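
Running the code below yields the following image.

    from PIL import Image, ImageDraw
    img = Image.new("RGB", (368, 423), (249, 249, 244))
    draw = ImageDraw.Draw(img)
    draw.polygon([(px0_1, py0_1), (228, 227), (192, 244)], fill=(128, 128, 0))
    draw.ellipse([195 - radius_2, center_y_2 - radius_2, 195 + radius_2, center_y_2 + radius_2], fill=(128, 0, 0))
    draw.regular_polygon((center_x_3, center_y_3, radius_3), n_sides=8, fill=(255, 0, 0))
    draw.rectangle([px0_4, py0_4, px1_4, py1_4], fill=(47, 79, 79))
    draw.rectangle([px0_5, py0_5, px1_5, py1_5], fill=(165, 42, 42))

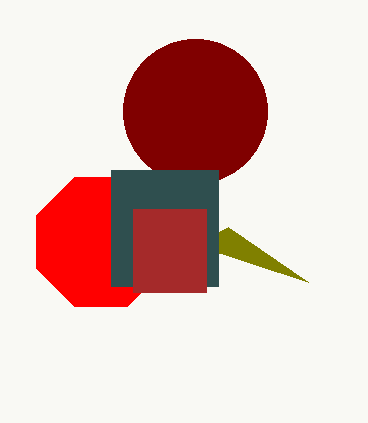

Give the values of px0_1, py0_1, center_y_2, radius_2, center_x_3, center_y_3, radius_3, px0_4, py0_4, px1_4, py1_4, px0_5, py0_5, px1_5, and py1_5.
px0_1 = 308; py0_1 = 282; center_y_2 = 111; radius_2 = 72; center_x_3 = 101; center_y_3 = 242; radius_3 = 70; px0_4 = 111; py0_4 = 170; px1_4 = 218; py1_4 = 286; px0_5 = 133; py0_5 = 209; px1_5 = 206; py1_5 = 292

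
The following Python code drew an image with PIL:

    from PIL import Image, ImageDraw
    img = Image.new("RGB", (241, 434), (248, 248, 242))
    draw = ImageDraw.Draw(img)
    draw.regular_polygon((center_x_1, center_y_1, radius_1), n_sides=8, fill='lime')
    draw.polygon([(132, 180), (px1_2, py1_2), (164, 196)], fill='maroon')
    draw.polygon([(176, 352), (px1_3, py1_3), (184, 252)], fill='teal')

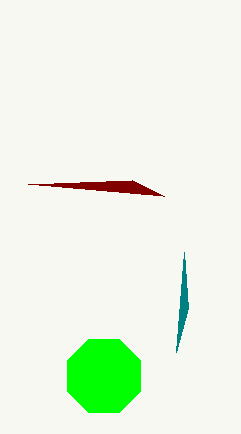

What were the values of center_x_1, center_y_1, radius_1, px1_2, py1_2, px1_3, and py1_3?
center_x_1 = 104, center_y_1 = 376, radius_1 = 40, px1_2 = 28, py1_2 = 184, px1_3 = 188, py1_3 = 308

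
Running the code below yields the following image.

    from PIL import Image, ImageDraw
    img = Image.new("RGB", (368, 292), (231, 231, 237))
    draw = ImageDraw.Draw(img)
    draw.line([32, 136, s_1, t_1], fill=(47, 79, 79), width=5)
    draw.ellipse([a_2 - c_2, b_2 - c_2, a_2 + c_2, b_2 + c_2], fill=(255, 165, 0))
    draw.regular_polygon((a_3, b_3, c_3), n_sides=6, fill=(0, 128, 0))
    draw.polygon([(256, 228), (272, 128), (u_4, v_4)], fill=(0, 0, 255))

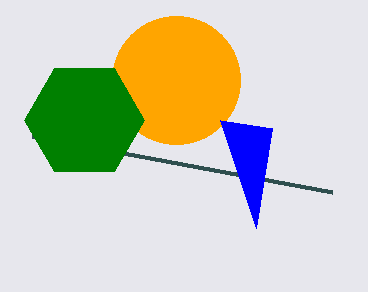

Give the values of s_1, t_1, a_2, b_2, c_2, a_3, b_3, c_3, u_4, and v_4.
s_1 = 332, t_1 = 192, a_2 = 176, b_2 = 80, c_2 = 64, a_3 = 84, b_3 = 120, c_3 = 60, u_4 = 220, v_4 = 120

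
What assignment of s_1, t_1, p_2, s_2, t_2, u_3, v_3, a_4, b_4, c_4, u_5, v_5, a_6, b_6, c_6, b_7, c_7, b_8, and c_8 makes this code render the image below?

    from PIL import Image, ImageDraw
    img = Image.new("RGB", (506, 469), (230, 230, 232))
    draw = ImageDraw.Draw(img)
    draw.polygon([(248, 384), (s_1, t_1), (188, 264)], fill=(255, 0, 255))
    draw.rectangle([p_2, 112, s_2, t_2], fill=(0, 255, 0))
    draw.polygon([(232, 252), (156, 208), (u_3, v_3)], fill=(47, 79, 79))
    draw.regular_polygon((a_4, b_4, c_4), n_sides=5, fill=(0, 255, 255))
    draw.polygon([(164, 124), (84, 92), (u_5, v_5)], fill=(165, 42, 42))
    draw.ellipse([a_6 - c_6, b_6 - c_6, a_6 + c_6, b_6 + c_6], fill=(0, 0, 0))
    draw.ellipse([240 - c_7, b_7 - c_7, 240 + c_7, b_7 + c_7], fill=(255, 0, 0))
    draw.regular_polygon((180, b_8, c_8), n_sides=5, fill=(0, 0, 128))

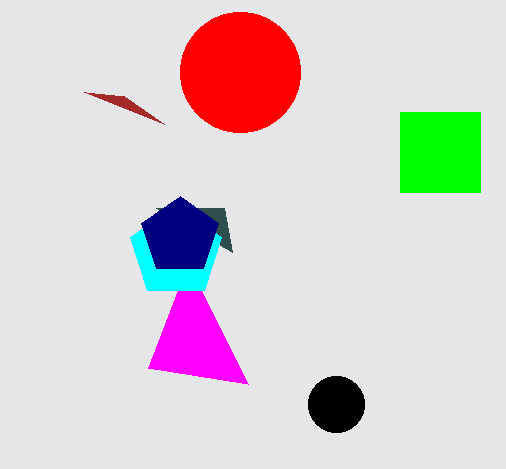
s_1 = 148
t_1 = 368
p_2 = 400
s_2 = 480
t_2 = 192
u_3 = 224
v_3 = 208
a_4 = 176
b_4 = 252
c_4 = 48
u_5 = 124
v_5 = 96
a_6 = 336
b_6 = 404
c_6 = 28
b_7 = 72
c_7 = 60
b_8 = 236
c_8 = 40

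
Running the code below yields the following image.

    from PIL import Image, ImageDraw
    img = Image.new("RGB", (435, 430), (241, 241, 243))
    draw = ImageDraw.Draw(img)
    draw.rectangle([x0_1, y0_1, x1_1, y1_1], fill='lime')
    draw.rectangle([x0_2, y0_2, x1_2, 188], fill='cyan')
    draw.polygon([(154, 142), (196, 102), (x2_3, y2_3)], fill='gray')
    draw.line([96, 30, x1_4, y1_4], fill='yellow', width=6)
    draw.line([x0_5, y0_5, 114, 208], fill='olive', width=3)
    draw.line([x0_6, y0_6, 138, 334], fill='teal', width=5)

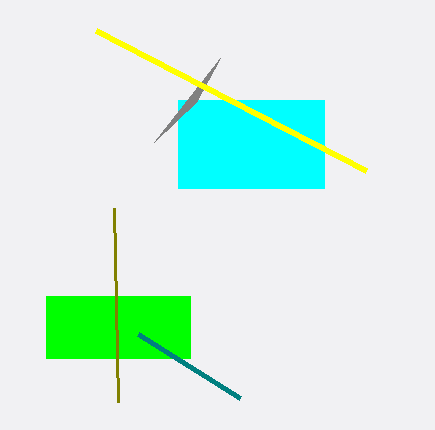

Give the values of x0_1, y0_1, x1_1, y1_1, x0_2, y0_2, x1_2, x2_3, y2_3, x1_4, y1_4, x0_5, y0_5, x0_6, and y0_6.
x0_1 = 46; y0_1 = 296; x1_1 = 190; y1_1 = 358; x0_2 = 178; y0_2 = 100; x1_2 = 324; x2_3 = 220; y2_3 = 58; x1_4 = 366; y1_4 = 170; x0_5 = 118; y0_5 = 402; x0_6 = 240; y0_6 = 398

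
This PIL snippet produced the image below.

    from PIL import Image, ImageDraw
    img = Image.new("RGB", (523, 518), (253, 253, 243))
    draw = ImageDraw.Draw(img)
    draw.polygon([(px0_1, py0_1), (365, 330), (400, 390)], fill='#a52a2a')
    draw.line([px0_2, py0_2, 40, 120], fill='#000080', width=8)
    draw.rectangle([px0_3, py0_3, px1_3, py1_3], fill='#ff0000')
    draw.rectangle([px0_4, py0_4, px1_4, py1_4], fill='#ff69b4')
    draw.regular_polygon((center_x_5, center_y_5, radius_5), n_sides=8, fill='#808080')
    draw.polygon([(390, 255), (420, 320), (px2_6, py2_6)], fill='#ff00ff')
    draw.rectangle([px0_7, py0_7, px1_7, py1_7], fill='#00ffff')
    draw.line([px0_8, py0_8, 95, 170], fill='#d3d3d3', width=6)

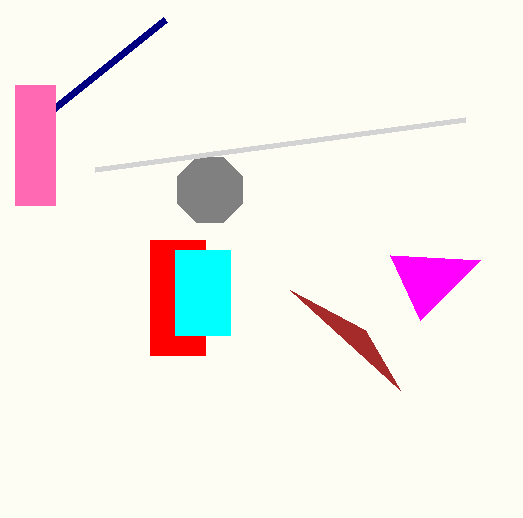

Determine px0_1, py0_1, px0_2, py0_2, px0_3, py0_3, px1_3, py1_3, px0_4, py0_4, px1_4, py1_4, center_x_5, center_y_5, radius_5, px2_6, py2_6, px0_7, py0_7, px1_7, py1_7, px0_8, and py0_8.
px0_1 = 290, py0_1 = 290, px0_2 = 165, py0_2 = 20, px0_3 = 150, py0_3 = 240, px1_3 = 205, py1_3 = 355, px0_4 = 15, py0_4 = 85, px1_4 = 55, py1_4 = 205, center_x_5 = 210, center_y_5 = 190, radius_5 = 35, px2_6 = 480, py2_6 = 260, px0_7 = 175, py0_7 = 250, px1_7 = 230, py1_7 = 335, px0_8 = 465, py0_8 = 120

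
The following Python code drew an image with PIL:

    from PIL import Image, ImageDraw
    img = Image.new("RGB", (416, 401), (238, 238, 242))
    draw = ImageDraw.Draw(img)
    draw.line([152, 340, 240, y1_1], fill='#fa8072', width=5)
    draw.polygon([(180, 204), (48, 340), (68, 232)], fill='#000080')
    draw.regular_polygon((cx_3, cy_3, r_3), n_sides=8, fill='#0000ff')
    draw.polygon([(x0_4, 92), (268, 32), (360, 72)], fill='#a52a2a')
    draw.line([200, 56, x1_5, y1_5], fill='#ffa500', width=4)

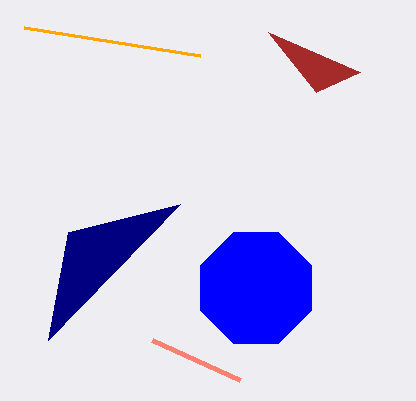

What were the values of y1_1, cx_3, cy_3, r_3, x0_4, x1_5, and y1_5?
y1_1 = 380; cx_3 = 256; cy_3 = 288; r_3 = 60; x0_4 = 316; x1_5 = 24; y1_5 = 28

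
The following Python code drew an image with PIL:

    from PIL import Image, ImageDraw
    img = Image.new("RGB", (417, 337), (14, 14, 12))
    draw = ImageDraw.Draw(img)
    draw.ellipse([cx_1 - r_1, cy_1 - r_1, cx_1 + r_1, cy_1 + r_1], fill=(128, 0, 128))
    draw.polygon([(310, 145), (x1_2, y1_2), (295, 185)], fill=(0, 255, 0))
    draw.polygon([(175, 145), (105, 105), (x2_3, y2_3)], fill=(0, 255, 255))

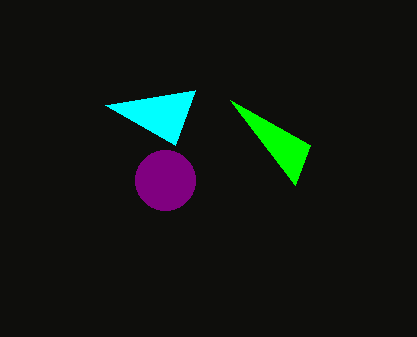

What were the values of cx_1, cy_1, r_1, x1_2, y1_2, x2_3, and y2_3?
cx_1 = 165; cy_1 = 180; r_1 = 30; x1_2 = 230; y1_2 = 100; x2_3 = 195; y2_3 = 90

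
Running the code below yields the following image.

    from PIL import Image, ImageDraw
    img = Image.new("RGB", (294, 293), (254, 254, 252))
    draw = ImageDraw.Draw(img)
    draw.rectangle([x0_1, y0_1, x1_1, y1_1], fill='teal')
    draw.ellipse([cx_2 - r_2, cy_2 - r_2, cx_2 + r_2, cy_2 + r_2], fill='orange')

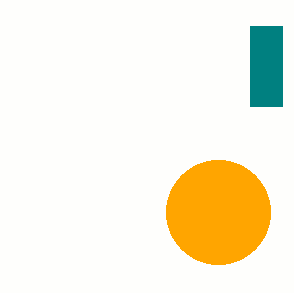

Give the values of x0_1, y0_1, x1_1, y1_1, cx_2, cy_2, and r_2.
x0_1 = 250
y0_1 = 26
x1_1 = 282
y1_1 = 106
cx_2 = 218
cy_2 = 212
r_2 = 52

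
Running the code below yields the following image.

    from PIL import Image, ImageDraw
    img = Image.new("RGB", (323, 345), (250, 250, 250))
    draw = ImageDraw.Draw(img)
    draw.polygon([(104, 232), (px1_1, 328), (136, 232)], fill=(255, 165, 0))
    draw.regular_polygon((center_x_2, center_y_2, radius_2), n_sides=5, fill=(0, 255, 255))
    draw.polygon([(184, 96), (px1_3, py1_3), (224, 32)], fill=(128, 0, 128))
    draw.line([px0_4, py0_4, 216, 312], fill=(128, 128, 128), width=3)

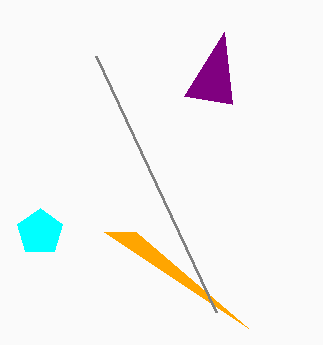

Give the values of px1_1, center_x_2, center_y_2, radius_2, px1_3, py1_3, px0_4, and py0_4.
px1_1 = 248; center_x_2 = 40; center_y_2 = 232; radius_2 = 24; px1_3 = 232; py1_3 = 104; px0_4 = 96; py0_4 = 56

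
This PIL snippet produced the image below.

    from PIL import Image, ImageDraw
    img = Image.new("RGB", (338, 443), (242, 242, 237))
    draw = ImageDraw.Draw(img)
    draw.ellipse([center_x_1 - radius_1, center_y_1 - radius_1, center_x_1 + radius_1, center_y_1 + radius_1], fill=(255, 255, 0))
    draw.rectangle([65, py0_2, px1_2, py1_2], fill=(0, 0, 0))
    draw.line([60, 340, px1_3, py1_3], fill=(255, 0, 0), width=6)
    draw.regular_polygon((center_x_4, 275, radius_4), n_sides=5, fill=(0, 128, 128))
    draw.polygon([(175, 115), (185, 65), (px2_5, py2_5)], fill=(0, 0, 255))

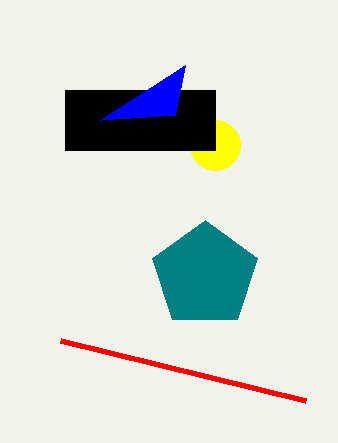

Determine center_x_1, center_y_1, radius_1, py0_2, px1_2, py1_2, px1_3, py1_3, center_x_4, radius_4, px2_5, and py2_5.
center_x_1 = 215; center_y_1 = 145; radius_1 = 25; py0_2 = 90; px1_2 = 215; py1_2 = 150; px1_3 = 305; py1_3 = 400; center_x_4 = 205; radius_4 = 55; px2_5 = 100; py2_5 = 120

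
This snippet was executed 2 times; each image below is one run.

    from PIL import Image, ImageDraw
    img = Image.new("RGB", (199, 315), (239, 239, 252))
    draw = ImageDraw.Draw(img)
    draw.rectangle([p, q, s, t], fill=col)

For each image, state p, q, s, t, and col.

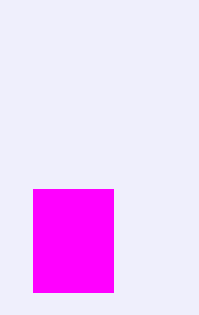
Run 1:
p = 33; q = 189; s = 113; t = 292; col = 'magenta'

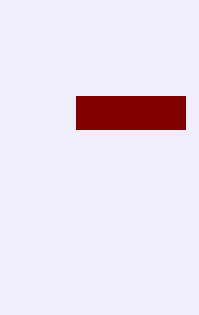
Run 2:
p = 76; q = 96; s = 185; t = 129; col = 'maroon'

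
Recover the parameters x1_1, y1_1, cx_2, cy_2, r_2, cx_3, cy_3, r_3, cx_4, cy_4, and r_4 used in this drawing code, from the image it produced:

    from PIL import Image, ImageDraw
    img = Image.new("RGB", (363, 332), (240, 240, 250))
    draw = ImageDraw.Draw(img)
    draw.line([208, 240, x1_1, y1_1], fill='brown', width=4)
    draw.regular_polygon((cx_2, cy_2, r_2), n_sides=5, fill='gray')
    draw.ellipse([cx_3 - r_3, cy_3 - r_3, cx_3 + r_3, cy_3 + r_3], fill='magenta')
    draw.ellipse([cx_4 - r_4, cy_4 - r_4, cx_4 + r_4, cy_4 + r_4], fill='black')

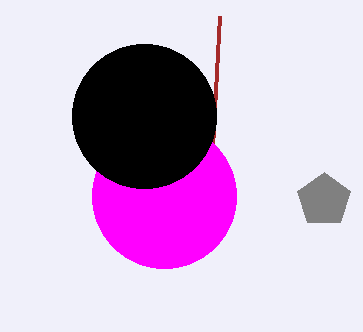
x1_1 = 220; y1_1 = 16; cx_2 = 324; cy_2 = 200; r_2 = 28; cx_3 = 164; cy_3 = 196; r_3 = 72; cx_4 = 144; cy_4 = 116; r_4 = 72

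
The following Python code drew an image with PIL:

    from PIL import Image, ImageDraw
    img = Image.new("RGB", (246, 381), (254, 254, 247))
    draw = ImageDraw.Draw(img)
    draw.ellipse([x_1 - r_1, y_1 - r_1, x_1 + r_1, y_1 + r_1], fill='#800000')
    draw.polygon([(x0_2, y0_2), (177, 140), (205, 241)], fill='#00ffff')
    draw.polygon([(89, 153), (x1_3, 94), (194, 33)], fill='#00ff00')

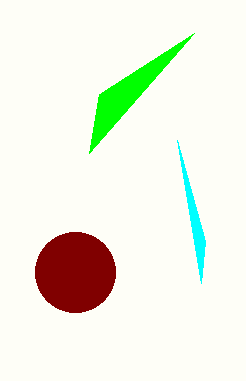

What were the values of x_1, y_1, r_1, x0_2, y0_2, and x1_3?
x_1 = 75
y_1 = 272
r_1 = 40
x0_2 = 201
y0_2 = 283
x1_3 = 99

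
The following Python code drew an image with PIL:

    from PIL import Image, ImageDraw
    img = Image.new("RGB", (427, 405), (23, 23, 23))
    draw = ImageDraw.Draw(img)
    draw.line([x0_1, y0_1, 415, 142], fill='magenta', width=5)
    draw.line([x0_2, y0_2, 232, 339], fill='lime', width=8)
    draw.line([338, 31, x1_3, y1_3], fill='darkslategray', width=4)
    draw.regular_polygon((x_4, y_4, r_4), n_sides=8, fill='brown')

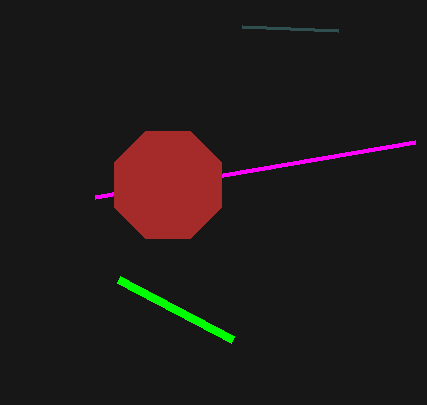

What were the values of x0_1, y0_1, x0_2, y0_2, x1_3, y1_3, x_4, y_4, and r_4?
x0_1 = 95, y0_1 = 197, x0_2 = 118, y0_2 = 279, x1_3 = 242, y1_3 = 27, x_4 = 168, y_4 = 185, r_4 = 58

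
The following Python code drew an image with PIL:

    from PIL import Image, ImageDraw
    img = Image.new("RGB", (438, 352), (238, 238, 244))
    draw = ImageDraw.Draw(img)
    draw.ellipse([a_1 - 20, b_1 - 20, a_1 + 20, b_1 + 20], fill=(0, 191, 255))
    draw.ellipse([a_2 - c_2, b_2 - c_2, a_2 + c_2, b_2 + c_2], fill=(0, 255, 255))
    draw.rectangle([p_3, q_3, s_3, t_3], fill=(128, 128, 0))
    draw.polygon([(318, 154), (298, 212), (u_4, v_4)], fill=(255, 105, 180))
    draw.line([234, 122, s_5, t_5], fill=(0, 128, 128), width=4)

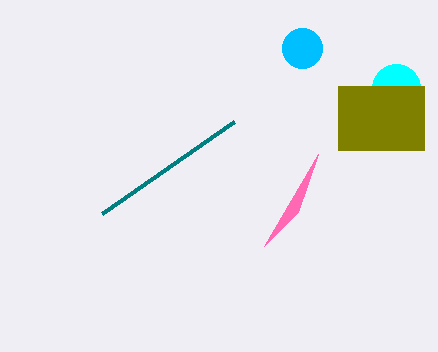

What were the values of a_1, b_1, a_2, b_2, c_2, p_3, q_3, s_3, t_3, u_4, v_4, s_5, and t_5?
a_1 = 302, b_1 = 48, a_2 = 396, b_2 = 88, c_2 = 24, p_3 = 338, q_3 = 86, s_3 = 424, t_3 = 150, u_4 = 264, v_4 = 246, s_5 = 102, t_5 = 214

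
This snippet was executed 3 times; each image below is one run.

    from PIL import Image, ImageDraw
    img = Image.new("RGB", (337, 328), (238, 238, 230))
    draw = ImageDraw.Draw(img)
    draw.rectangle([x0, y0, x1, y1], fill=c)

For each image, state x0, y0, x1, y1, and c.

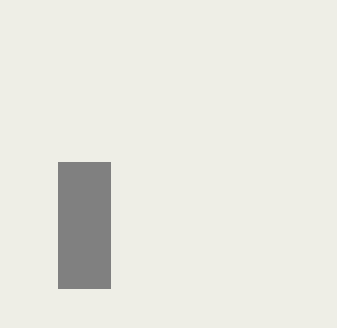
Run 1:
x0 = 58
y0 = 162
x1 = 110
y1 = 288
c = 'gray'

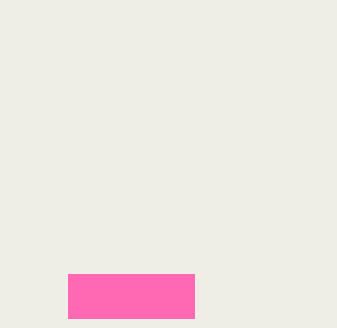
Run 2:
x0 = 68
y0 = 274
x1 = 194
y1 = 318
c = 'hotpink'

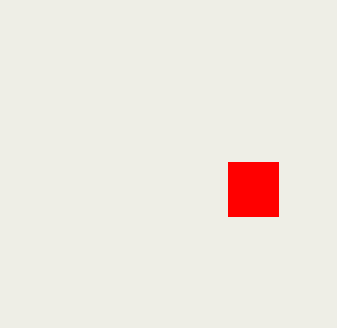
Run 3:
x0 = 228; y0 = 162; x1 = 278; y1 = 216; c = 'red'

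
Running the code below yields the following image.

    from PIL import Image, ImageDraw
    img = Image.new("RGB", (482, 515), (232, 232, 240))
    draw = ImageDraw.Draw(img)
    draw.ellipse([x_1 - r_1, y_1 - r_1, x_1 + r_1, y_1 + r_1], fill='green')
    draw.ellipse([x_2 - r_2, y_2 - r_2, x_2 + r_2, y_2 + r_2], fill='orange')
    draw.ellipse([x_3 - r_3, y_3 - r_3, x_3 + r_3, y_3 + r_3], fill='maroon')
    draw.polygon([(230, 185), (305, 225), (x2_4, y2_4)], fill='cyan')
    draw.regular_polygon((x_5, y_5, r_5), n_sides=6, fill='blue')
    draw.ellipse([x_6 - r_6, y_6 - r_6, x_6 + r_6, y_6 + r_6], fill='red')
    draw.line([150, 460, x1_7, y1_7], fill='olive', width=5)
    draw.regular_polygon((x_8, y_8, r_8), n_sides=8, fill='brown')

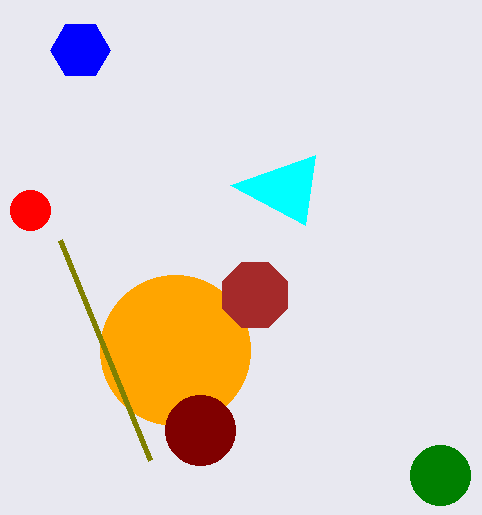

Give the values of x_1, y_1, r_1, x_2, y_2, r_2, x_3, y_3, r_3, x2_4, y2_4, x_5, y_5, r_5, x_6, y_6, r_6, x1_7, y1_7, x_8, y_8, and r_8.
x_1 = 440; y_1 = 475; r_1 = 30; x_2 = 175; y_2 = 350; r_2 = 75; x_3 = 200; y_3 = 430; r_3 = 35; x2_4 = 315; y2_4 = 155; x_5 = 80; y_5 = 50; r_5 = 30; x_6 = 30; y_6 = 210; r_6 = 20; x1_7 = 60; y1_7 = 240; x_8 = 255; y_8 = 295; r_8 = 35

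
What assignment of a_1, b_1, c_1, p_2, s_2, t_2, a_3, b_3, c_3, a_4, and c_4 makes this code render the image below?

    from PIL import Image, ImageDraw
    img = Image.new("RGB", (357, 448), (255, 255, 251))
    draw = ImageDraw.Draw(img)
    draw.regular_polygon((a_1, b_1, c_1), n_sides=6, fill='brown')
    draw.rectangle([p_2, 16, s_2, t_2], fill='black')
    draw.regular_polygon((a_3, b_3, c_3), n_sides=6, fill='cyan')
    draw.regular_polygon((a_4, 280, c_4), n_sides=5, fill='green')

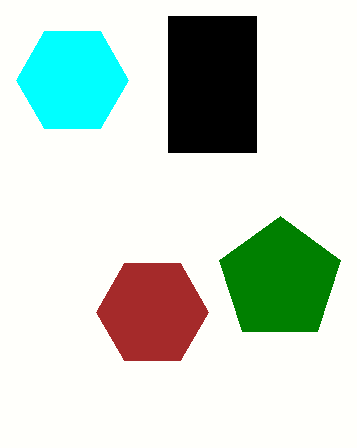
a_1 = 152; b_1 = 312; c_1 = 56; p_2 = 168; s_2 = 256; t_2 = 152; a_3 = 72; b_3 = 80; c_3 = 56; a_4 = 280; c_4 = 64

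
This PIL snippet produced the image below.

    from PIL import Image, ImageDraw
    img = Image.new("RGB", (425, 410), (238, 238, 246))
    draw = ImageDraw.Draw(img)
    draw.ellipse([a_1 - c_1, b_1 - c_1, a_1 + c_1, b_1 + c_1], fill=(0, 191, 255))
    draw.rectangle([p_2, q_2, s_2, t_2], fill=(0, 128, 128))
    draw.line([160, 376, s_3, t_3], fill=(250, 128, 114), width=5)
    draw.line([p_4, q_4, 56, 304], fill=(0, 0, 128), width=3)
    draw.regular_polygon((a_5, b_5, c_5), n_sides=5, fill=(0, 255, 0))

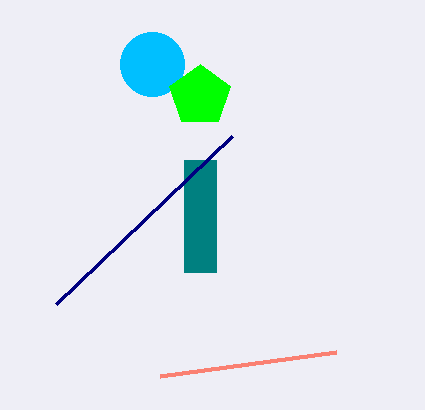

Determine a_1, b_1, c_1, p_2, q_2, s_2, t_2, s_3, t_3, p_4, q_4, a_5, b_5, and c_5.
a_1 = 152
b_1 = 64
c_1 = 32
p_2 = 184
q_2 = 160
s_2 = 216
t_2 = 272
s_3 = 336
t_3 = 352
p_4 = 232
q_4 = 136
a_5 = 200
b_5 = 96
c_5 = 32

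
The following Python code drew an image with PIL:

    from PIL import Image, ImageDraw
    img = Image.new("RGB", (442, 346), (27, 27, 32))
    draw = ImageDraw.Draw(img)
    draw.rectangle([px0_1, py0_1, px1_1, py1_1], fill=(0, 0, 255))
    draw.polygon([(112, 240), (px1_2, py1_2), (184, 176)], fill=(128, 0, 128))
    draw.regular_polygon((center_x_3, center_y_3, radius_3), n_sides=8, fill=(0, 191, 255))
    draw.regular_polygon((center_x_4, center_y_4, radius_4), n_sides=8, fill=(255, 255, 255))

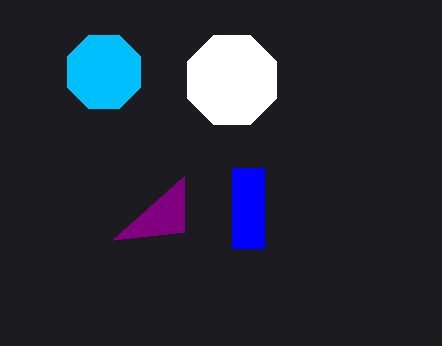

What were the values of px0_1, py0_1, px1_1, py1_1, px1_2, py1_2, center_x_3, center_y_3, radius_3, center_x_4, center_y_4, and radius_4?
px0_1 = 232, py0_1 = 168, px1_1 = 264, py1_1 = 248, px1_2 = 184, py1_2 = 232, center_x_3 = 104, center_y_3 = 72, radius_3 = 40, center_x_4 = 232, center_y_4 = 80, radius_4 = 48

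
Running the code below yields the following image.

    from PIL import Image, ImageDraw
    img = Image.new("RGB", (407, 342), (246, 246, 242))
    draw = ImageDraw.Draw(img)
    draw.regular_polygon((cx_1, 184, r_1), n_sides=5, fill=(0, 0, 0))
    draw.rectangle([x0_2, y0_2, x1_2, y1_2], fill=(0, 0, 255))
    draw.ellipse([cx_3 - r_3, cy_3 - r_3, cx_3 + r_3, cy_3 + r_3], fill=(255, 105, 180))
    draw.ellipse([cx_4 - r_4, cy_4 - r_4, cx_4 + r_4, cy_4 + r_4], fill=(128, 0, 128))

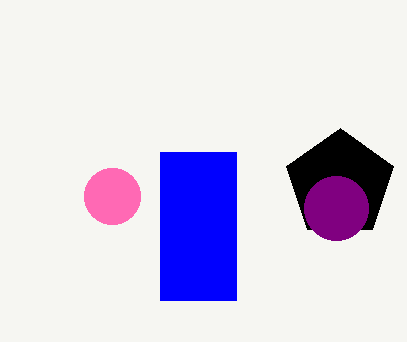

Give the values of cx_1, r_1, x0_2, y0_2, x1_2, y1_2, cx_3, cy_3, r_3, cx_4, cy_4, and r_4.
cx_1 = 340; r_1 = 56; x0_2 = 160; y0_2 = 152; x1_2 = 236; y1_2 = 300; cx_3 = 112; cy_3 = 196; r_3 = 28; cx_4 = 336; cy_4 = 208; r_4 = 32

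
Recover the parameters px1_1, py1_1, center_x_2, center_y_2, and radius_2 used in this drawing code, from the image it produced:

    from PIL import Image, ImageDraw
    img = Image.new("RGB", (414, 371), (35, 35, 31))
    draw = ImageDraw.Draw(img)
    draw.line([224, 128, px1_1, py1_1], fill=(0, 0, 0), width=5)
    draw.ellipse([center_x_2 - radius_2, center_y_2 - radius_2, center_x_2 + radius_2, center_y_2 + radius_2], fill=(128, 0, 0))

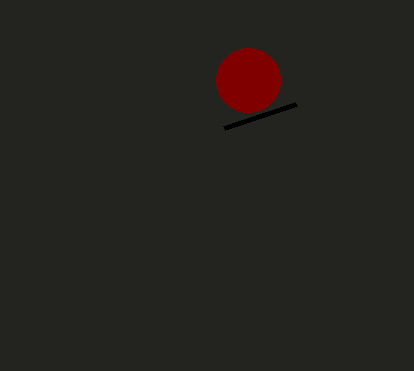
px1_1 = 296; py1_1 = 104; center_x_2 = 248; center_y_2 = 80; radius_2 = 32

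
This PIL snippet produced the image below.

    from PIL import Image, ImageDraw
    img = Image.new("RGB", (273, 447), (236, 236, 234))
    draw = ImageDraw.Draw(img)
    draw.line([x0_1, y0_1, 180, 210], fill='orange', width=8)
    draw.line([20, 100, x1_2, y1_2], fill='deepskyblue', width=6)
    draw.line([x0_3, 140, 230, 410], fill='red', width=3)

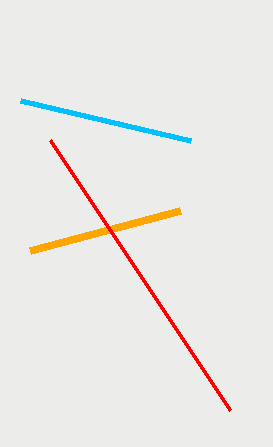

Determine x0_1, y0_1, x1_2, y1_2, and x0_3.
x0_1 = 30, y0_1 = 250, x1_2 = 190, y1_2 = 140, x0_3 = 50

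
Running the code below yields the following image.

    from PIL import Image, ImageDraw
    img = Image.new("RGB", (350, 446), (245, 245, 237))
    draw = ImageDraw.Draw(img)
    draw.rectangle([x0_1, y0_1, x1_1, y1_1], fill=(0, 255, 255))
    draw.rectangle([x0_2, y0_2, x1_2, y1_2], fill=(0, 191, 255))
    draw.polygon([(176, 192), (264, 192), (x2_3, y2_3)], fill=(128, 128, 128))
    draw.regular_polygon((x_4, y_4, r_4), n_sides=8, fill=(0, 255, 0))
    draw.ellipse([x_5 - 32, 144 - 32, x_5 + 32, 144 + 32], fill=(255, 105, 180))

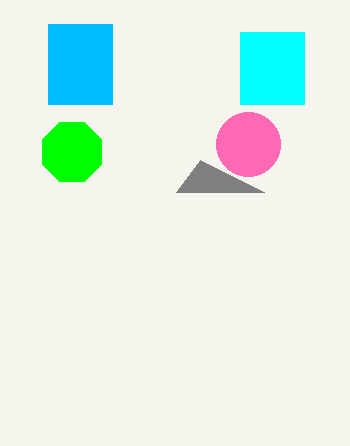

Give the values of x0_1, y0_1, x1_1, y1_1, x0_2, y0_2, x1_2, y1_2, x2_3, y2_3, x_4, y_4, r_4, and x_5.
x0_1 = 240, y0_1 = 32, x1_1 = 304, y1_1 = 104, x0_2 = 48, y0_2 = 24, x1_2 = 112, y1_2 = 104, x2_3 = 200, y2_3 = 160, x_4 = 72, y_4 = 152, r_4 = 32, x_5 = 248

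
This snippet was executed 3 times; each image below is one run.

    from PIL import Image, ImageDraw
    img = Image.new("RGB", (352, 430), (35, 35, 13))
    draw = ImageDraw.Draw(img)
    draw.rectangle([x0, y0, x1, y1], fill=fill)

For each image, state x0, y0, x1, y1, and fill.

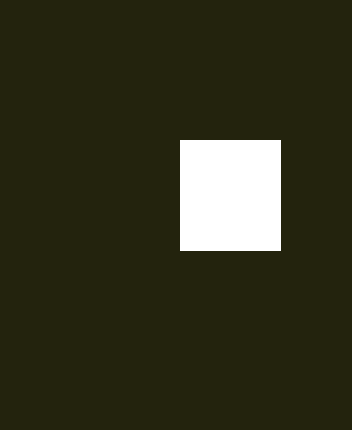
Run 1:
x0 = 180
y0 = 140
x1 = 280
y1 = 250
fill = 'white'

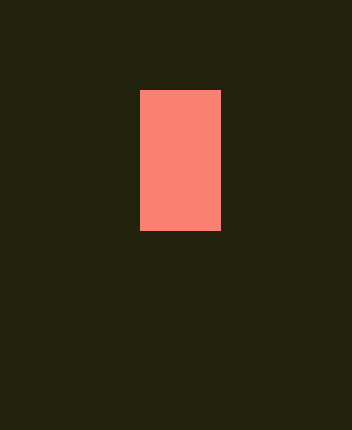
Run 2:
x0 = 140; y0 = 90; x1 = 220; y1 = 230; fill = 'salmon'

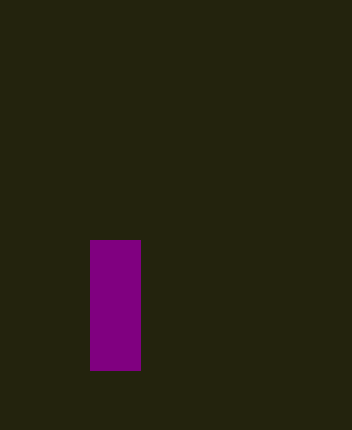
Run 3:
x0 = 90
y0 = 240
x1 = 140
y1 = 370
fill = 'purple'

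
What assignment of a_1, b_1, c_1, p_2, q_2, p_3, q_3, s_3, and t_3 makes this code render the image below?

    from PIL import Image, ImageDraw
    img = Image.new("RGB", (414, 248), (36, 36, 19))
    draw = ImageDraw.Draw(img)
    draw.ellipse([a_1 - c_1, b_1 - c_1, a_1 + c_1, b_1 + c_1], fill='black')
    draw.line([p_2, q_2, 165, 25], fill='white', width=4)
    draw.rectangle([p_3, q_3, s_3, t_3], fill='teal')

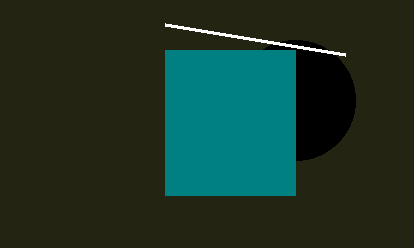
a_1 = 295
b_1 = 100
c_1 = 60
p_2 = 345
q_2 = 55
p_3 = 165
q_3 = 50
s_3 = 295
t_3 = 195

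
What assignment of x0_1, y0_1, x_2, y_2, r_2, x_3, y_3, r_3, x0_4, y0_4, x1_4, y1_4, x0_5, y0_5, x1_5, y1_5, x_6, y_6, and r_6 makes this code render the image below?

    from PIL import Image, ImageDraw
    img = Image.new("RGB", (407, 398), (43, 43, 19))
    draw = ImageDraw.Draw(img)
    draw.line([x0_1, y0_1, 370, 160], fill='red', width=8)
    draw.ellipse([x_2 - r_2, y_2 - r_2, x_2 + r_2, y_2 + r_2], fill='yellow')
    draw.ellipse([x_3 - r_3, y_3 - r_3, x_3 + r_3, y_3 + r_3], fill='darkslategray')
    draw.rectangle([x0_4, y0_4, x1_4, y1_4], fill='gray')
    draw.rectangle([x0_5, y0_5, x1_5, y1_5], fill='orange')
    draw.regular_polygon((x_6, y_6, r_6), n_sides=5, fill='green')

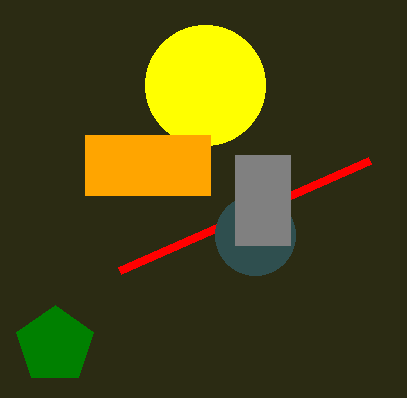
x0_1 = 120; y0_1 = 270; x_2 = 205; y_2 = 85; r_2 = 60; x_3 = 255; y_3 = 235; r_3 = 40; x0_4 = 235; y0_4 = 155; x1_4 = 290; y1_4 = 245; x0_5 = 85; y0_5 = 135; x1_5 = 210; y1_5 = 195; x_6 = 55; y_6 = 345; r_6 = 40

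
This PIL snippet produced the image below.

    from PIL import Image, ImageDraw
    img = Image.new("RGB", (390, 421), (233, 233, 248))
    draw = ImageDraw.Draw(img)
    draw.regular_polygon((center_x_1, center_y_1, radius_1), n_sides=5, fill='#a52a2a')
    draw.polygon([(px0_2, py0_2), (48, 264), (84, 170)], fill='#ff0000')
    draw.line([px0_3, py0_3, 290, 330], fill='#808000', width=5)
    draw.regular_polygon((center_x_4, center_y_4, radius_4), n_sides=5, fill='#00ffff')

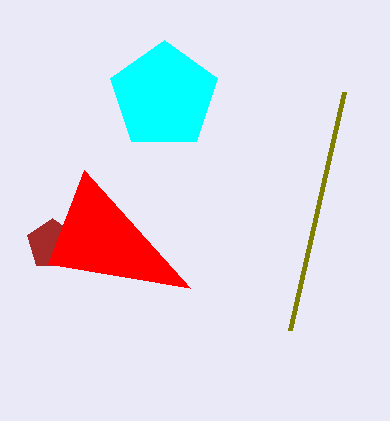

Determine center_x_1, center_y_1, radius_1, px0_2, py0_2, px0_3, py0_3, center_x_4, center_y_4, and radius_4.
center_x_1 = 52, center_y_1 = 244, radius_1 = 26, px0_2 = 190, py0_2 = 288, px0_3 = 344, py0_3 = 92, center_x_4 = 164, center_y_4 = 96, radius_4 = 56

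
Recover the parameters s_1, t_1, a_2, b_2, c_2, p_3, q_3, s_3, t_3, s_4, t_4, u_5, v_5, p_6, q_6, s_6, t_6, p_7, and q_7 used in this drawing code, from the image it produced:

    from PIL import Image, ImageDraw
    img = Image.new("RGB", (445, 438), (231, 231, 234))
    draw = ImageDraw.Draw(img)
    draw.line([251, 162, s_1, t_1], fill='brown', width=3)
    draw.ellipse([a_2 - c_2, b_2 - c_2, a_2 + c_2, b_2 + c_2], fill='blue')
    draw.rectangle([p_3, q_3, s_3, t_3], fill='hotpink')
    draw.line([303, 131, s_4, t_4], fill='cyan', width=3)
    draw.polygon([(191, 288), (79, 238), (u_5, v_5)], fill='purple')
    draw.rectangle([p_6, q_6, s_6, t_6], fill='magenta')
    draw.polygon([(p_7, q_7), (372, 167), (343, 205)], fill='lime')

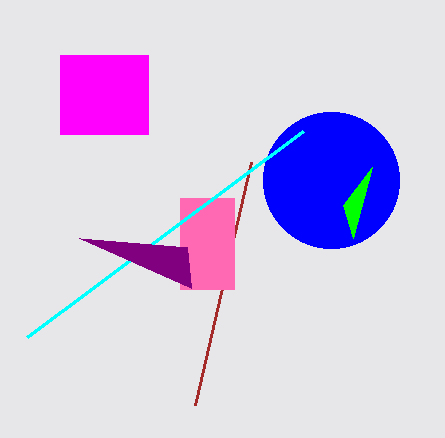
s_1 = 195, t_1 = 405, a_2 = 331, b_2 = 180, c_2 = 68, p_3 = 180, q_3 = 198, s_3 = 234, t_3 = 289, s_4 = 27, t_4 = 337, u_5 = 187, v_5 = 247, p_6 = 60, q_6 = 55, s_6 = 148, t_6 = 134, p_7 = 353, q_7 = 238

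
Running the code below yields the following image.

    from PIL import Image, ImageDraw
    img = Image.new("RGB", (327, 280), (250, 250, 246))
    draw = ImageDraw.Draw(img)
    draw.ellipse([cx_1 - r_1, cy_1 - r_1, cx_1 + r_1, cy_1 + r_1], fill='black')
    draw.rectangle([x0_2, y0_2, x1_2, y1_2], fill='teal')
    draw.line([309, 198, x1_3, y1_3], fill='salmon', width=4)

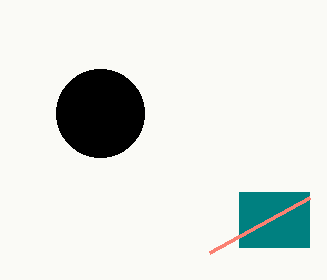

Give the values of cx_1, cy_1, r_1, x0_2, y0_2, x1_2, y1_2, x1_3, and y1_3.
cx_1 = 100; cy_1 = 113; r_1 = 44; x0_2 = 239; y0_2 = 192; x1_2 = 309; y1_2 = 247; x1_3 = 209; y1_3 = 253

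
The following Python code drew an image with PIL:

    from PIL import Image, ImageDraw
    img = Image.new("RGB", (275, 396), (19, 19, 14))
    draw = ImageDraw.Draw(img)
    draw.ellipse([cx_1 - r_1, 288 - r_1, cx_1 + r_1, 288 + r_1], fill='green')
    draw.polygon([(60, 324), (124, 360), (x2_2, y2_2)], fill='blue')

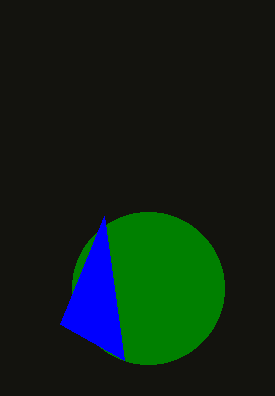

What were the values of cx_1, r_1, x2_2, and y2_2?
cx_1 = 148; r_1 = 76; x2_2 = 104; y2_2 = 216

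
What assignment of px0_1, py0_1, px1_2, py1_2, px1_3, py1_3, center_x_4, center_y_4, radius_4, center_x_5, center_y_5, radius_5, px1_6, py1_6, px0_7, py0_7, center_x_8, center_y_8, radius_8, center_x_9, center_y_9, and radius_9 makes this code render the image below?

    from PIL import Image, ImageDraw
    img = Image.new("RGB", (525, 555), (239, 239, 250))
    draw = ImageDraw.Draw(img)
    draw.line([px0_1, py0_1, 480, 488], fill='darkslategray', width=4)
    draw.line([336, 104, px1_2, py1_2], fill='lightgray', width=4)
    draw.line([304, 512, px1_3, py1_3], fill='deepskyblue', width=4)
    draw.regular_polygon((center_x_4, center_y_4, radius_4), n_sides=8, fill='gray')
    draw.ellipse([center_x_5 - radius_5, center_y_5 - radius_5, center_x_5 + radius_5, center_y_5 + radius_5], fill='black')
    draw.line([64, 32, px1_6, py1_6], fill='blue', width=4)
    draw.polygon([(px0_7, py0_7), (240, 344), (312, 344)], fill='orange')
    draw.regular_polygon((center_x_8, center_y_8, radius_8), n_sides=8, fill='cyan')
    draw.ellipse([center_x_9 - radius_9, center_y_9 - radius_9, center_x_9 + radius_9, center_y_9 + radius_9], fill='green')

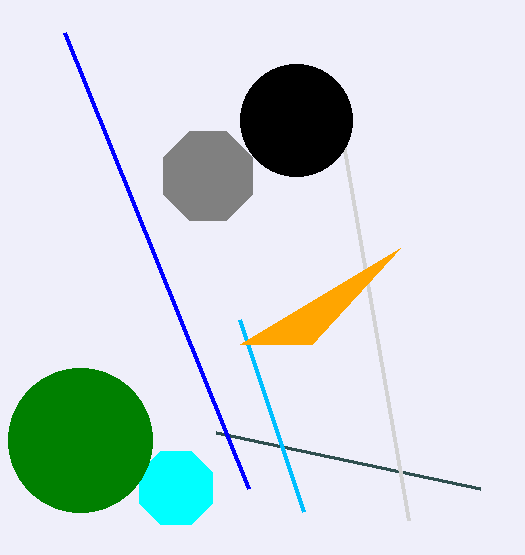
px0_1 = 216
py0_1 = 432
px1_2 = 408
py1_2 = 520
px1_3 = 240
py1_3 = 320
center_x_4 = 208
center_y_4 = 176
radius_4 = 48
center_x_5 = 296
center_y_5 = 120
radius_5 = 56
px1_6 = 248
py1_6 = 488
px0_7 = 400
py0_7 = 248
center_x_8 = 176
center_y_8 = 488
radius_8 = 40
center_x_9 = 80
center_y_9 = 440
radius_9 = 72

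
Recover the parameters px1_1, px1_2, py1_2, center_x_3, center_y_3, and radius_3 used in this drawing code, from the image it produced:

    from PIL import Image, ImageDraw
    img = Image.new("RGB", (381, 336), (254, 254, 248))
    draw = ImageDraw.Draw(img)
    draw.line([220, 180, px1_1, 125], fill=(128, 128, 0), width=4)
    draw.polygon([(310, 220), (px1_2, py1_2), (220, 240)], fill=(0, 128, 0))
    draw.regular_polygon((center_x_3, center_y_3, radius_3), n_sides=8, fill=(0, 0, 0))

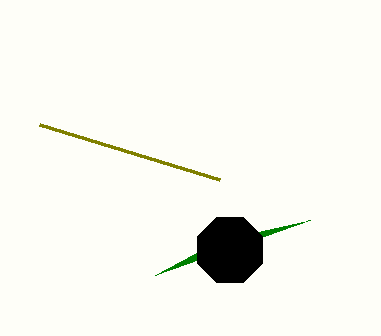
px1_1 = 40
px1_2 = 155
py1_2 = 275
center_x_3 = 230
center_y_3 = 250
radius_3 = 35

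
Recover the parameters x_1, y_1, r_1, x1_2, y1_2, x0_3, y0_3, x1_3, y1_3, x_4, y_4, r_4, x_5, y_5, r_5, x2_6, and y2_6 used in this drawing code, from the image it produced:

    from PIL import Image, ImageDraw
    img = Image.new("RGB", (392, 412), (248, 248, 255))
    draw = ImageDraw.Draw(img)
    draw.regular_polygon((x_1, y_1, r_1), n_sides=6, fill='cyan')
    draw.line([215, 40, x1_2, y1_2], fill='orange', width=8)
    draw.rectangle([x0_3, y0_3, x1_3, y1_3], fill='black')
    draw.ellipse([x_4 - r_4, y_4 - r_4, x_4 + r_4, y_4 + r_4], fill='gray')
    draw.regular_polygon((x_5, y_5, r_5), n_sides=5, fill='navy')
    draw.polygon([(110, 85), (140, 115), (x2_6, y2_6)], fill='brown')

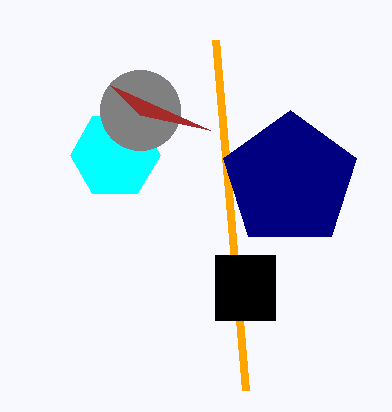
x_1 = 115, y_1 = 155, r_1 = 45, x1_2 = 245, y1_2 = 390, x0_3 = 215, y0_3 = 255, x1_3 = 275, y1_3 = 320, x_4 = 140, y_4 = 110, r_4 = 40, x_5 = 290, y_5 = 180, r_5 = 70, x2_6 = 210, y2_6 = 130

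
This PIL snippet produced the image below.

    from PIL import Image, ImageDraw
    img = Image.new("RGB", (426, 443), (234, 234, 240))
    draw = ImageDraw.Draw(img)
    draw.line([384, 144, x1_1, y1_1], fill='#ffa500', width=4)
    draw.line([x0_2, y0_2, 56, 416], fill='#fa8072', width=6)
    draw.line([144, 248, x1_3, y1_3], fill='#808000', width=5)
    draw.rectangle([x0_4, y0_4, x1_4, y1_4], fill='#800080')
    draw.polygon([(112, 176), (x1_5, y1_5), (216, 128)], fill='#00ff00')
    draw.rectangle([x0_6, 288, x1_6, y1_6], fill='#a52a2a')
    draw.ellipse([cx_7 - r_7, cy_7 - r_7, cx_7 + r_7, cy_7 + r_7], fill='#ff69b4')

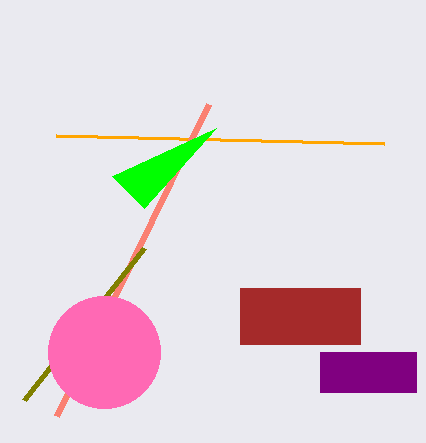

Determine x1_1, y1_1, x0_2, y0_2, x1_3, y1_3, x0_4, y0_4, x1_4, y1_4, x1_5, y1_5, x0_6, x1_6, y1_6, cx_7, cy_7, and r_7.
x1_1 = 56; y1_1 = 136; x0_2 = 208; y0_2 = 104; x1_3 = 24; y1_3 = 400; x0_4 = 320; y0_4 = 352; x1_4 = 416; y1_4 = 392; x1_5 = 144; y1_5 = 208; x0_6 = 240; x1_6 = 360; y1_6 = 344; cx_7 = 104; cy_7 = 352; r_7 = 56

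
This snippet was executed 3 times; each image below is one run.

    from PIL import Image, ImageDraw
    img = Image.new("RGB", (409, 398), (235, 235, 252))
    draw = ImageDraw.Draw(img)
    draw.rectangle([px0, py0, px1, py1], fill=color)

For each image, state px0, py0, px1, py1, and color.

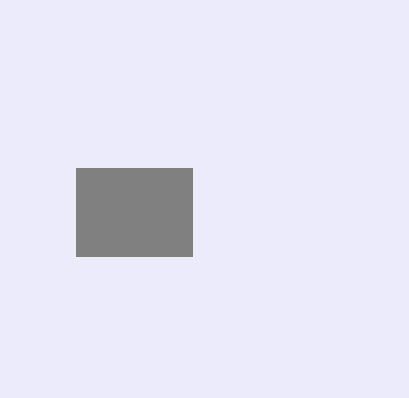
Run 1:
px0 = 76; py0 = 168; px1 = 192; py1 = 256; color = 'gray'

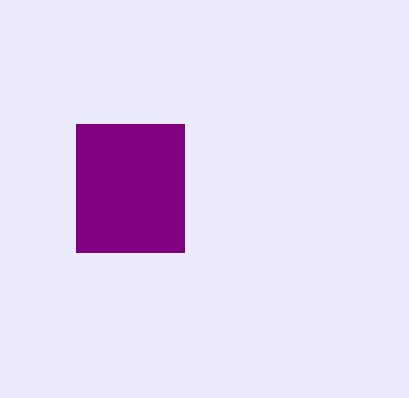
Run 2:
px0 = 76, py0 = 124, px1 = 184, py1 = 252, color = 'purple'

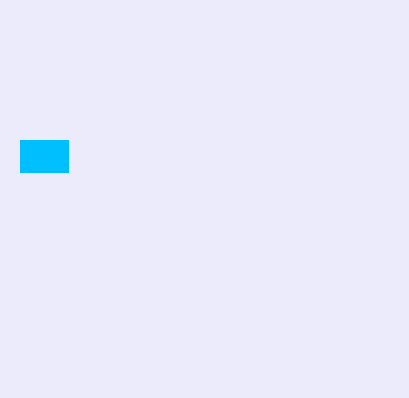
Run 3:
px0 = 20, py0 = 140, px1 = 68, py1 = 172, color = 'deepskyblue'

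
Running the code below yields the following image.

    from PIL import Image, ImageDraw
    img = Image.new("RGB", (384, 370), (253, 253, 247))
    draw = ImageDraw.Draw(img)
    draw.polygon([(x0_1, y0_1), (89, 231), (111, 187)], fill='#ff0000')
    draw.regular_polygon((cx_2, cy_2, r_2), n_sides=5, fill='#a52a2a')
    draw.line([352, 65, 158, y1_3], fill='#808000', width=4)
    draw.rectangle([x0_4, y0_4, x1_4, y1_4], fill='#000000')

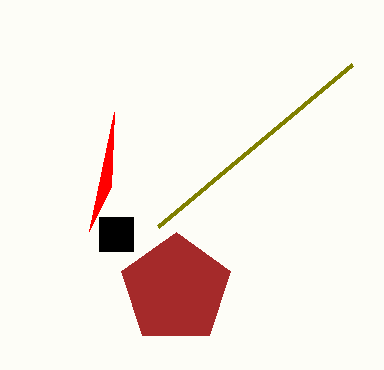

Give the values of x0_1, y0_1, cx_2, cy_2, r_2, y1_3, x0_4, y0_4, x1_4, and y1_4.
x0_1 = 114, y0_1 = 112, cx_2 = 176, cy_2 = 289, r_2 = 57, y1_3 = 227, x0_4 = 99, y0_4 = 217, x1_4 = 133, y1_4 = 251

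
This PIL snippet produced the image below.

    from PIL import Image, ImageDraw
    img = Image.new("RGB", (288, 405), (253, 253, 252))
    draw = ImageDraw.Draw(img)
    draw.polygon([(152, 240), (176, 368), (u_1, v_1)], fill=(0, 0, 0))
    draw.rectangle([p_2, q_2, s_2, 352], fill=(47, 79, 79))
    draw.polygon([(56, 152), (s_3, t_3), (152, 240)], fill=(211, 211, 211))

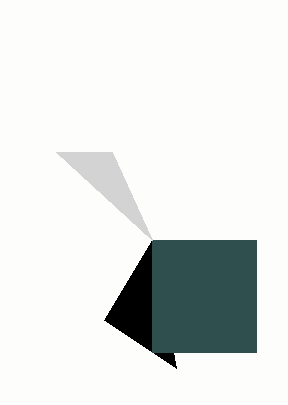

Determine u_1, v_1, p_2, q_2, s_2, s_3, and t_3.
u_1 = 104, v_1 = 320, p_2 = 152, q_2 = 240, s_2 = 256, s_3 = 112, t_3 = 152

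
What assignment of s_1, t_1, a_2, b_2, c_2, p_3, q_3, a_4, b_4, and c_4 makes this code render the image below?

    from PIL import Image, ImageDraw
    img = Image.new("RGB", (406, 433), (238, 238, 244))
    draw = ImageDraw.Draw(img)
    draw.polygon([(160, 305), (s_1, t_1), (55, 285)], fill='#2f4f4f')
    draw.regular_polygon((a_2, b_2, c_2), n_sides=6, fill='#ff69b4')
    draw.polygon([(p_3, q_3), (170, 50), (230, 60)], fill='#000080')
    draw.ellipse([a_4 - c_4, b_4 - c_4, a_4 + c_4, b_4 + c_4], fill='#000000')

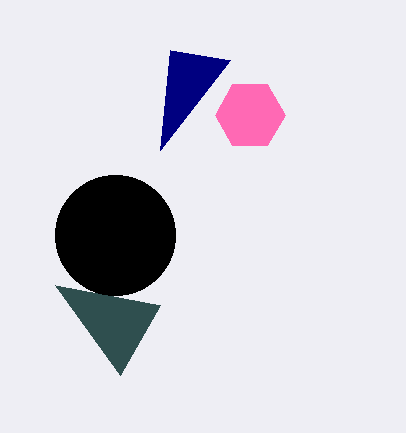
s_1 = 120
t_1 = 375
a_2 = 250
b_2 = 115
c_2 = 35
p_3 = 160
q_3 = 150
a_4 = 115
b_4 = 235
c_4 = 60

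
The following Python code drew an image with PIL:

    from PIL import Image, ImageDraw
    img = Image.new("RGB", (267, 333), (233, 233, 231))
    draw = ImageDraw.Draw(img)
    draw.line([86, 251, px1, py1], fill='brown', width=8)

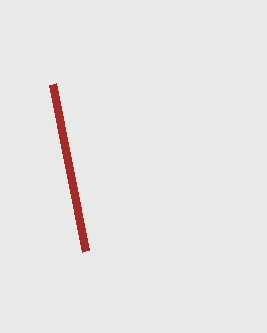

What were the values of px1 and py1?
px1 = 53
py1 = 84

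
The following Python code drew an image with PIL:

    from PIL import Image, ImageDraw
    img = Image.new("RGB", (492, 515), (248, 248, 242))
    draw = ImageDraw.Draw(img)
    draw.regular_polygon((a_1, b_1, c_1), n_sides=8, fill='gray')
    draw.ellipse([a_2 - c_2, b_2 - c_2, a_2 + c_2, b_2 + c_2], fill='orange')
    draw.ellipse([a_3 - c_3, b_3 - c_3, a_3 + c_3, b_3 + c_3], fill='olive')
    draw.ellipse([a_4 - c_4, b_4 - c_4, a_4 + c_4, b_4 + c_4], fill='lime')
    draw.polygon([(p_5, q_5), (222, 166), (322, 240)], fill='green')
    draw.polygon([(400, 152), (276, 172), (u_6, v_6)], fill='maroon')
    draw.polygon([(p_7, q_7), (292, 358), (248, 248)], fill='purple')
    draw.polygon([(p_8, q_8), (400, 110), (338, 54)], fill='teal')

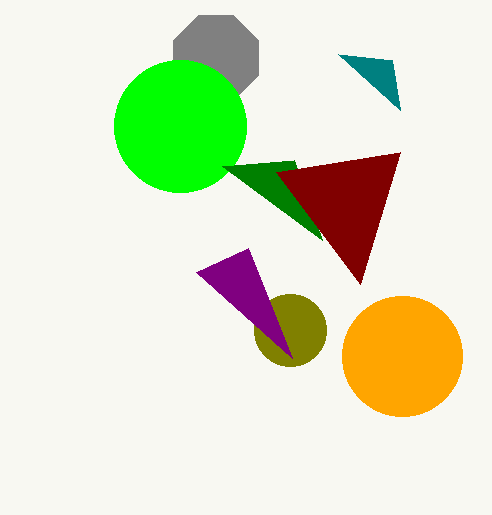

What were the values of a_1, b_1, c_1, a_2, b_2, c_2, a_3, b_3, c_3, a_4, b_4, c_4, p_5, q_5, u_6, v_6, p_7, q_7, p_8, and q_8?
a_1 = 216, b_1 = 58, c_1 = 46, a_2 = 402, b_2 = 356, c_2 = 60, a_3 = 290, b_3 = 330, c_3 = 36, a_4 = 180, b_4 = 126, c_4 = 66, p_5 = 294, q_5 = 160, u_6 = 360, v_6 = 284, p_7 = 196, q_7 = 272, p_8 = 392, q_8 = 60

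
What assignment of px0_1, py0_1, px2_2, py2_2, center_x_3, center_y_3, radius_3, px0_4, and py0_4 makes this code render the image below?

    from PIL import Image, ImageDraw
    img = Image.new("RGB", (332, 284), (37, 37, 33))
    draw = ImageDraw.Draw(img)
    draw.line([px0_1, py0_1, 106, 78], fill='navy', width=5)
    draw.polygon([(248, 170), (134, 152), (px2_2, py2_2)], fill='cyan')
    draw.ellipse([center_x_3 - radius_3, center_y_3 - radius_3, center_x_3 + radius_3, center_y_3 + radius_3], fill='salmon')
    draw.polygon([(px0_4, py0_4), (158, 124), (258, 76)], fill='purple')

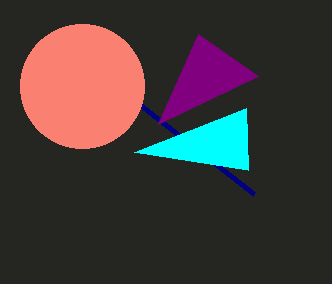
px0_1 = 254, py0_1 = 194, px2_2 = 246, py2_2 = 108, center_x_3 = 82, center_y_3 = 86, radius_3 = 62, px0_4 = 198, py0_4 = 34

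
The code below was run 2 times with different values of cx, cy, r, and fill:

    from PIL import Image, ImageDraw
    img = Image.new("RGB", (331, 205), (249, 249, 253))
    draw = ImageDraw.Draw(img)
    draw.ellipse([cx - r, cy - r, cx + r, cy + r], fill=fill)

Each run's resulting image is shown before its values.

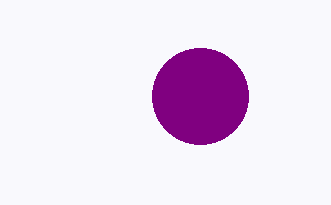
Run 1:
cx = 200
cy = 96
r = 48
fill = 'purple'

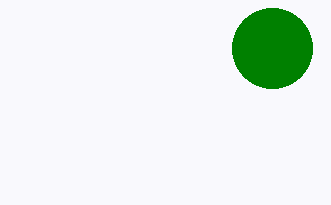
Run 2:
cx = 272; cy = 48; r = 40; fill = 'green'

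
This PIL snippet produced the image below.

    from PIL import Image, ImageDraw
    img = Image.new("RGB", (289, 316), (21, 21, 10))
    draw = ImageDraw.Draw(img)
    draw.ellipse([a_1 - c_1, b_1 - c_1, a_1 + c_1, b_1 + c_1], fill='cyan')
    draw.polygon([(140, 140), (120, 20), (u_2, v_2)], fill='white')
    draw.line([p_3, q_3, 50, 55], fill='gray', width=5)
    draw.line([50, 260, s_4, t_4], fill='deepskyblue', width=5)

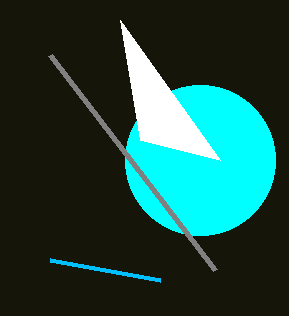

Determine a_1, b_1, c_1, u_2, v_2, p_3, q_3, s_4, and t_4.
a_1 = 200
b_1 = 160
c_1 = 75
u_2 = 220
v_2 = 160
p_3 = 215
q_3 = 270
s_4 = 160
t_4 = 280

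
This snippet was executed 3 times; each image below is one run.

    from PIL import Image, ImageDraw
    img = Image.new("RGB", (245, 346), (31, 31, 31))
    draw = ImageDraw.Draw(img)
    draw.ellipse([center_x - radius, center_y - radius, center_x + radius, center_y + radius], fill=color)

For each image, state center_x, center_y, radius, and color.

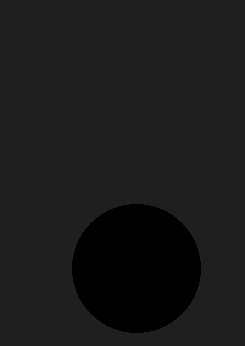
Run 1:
center_x = 136; center_y = 268; radius = 64; color = 'black'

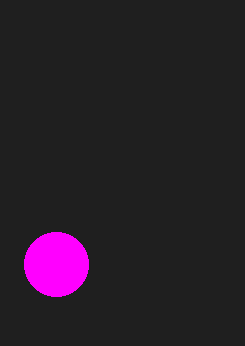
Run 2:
center_x = 56; center_y = 264; radius = 32; color = 'magenta'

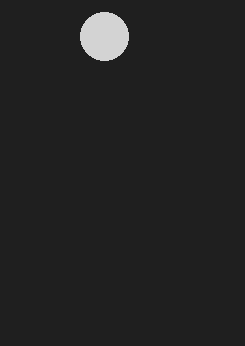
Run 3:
center_x = 104
center_y = 36
radius = 24
color = 'lightgray'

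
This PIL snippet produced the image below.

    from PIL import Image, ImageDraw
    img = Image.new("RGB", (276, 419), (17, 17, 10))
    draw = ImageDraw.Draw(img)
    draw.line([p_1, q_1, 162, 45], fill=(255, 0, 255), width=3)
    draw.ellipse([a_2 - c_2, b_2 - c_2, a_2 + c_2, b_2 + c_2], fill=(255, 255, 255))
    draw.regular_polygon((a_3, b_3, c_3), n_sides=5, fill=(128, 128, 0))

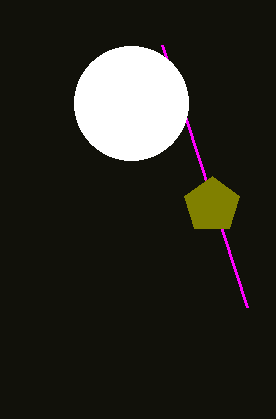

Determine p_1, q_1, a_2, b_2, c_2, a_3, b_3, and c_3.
p_1 = 247
q_1 = 307
a_2 = 131
b_2 = 103
c_2 = 57
a_3 = 212
b_3 = 205
c_3 = 29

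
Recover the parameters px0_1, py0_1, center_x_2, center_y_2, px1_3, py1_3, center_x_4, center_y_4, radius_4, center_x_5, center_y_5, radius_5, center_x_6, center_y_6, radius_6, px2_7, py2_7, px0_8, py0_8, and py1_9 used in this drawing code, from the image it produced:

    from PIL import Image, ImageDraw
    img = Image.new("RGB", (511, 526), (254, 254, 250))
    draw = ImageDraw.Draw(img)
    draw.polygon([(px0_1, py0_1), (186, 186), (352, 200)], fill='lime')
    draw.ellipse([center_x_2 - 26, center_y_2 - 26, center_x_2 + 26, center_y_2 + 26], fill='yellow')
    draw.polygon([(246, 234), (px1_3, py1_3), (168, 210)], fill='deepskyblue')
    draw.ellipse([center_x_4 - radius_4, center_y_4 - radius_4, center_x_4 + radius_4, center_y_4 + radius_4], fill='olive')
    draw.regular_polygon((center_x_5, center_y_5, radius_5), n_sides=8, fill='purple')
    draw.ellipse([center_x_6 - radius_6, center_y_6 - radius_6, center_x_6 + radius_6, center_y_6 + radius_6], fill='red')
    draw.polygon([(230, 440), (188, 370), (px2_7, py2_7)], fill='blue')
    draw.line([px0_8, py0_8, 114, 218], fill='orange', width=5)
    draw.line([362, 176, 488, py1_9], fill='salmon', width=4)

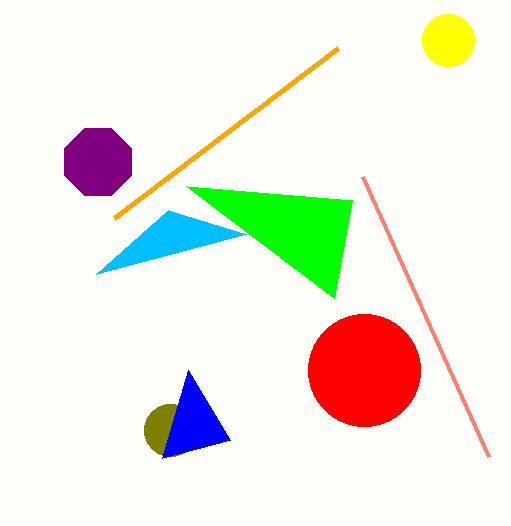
px0_1 = 334; py0_1 = 298; center_x_2 = 448; center_y_2 = 40; px1_3 = 96; py1_3 = 274; center_x_4 = 170; center_y_4 = 430; radius_4 = 26; center_x_5 = 98; center_y_5 = 162; radius_5 = 36; center_x_6 = 364; center_y_6 = 370; radius_6 = 56; px2_7 = 162; py2_7 = 458; px0_8 = 338; py0_8 = 48; py1_9 = 456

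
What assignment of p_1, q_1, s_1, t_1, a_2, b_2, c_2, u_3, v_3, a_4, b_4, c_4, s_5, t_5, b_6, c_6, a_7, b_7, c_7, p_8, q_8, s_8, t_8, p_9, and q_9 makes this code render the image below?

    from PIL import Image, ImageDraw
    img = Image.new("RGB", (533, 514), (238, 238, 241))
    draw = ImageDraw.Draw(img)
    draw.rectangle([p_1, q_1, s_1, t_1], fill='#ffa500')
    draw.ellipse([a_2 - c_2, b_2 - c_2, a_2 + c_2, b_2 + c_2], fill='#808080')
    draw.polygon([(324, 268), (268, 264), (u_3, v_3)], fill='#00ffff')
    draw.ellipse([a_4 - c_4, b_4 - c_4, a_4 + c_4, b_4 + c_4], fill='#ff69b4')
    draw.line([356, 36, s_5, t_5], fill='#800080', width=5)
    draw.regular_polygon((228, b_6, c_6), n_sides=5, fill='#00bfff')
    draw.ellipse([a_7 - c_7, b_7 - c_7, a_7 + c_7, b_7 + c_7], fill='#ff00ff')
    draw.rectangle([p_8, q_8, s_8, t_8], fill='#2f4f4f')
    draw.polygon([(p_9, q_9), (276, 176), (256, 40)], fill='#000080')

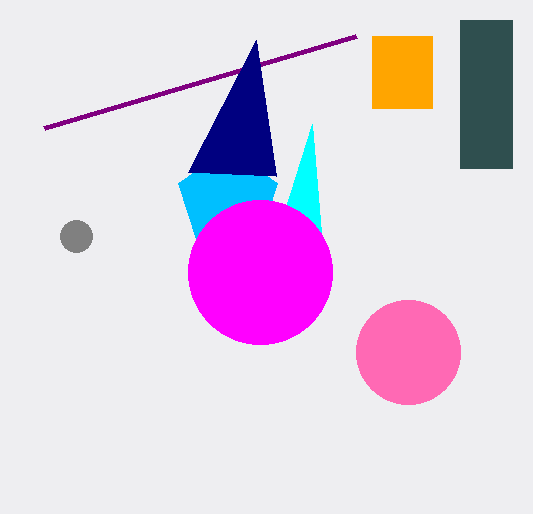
p_1 = 372; q_1 = 36; s_1 = 432; t_1 = 108; a_2 = 76; b_2 = 236; c_2 = 16; u_3 = 312; v_3 = 124; a_4 = 408; b_4 = 352; c_4 = 52; s_5 = 44; t_5 = 128; b_6 = 200; c_6 = 52; a_7 = 260; b_7 = 272; c_7 = 72; p_8 = 460; q_8 = 20; s_8 = 512; t_8 = 168; p_9 = 188; q_9 = 172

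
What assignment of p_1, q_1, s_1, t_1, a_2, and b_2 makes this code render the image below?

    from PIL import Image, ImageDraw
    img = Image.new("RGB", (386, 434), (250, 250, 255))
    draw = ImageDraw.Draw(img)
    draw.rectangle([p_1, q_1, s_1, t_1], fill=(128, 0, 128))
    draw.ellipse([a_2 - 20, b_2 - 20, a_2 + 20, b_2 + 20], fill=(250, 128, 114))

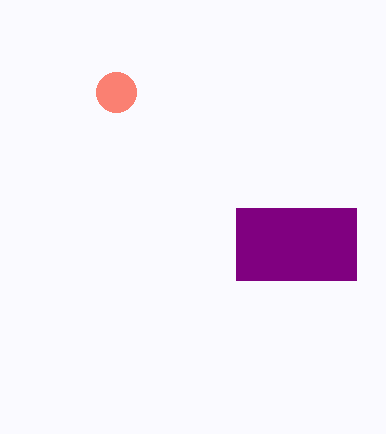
p_1 = 236; q_1 = 208; s_1 = 356; t_1 = 280; a_2 = 116; b_2 = 92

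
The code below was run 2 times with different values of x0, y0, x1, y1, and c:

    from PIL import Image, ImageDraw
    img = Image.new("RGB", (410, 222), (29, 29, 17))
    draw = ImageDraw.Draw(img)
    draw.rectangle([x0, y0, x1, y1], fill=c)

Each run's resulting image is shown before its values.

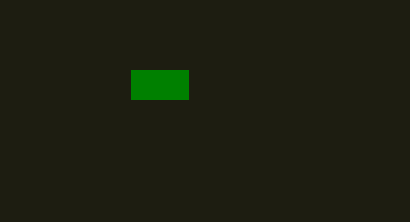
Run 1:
x0 = 131
y0 = 70
x1 = 188
y1 = 99
c = 'green'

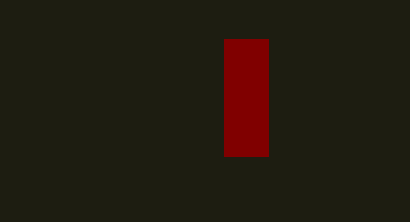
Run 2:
x0 = 224
y0 = 39
x1 = 268
y1 = 156
c = 'maroon'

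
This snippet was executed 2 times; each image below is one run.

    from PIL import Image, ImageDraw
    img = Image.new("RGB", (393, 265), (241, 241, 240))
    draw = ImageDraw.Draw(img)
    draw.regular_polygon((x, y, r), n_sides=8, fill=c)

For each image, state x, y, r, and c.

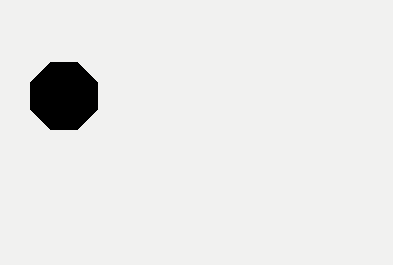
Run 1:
x = 64, y = 96, r = 36, c = 'black'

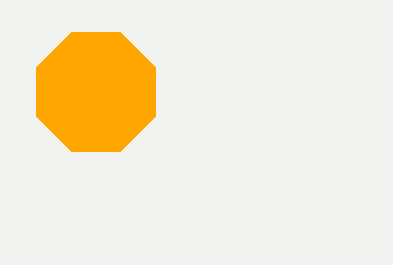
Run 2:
x = 96; y = 92; r = 64; c = 'orange'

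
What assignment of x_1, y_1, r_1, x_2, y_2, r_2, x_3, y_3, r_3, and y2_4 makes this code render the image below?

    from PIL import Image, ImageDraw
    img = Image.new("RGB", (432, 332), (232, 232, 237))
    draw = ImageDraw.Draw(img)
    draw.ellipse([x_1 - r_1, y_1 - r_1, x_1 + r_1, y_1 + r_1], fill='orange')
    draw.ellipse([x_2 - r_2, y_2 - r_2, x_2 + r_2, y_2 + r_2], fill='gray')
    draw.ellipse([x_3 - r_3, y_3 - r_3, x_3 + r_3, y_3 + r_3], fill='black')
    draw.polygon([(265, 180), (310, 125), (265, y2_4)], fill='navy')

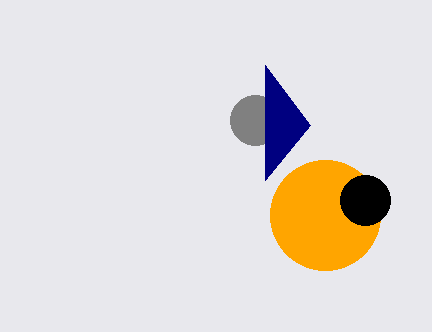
x_1 = 325; y_1 = 215; r_1 = 55; x_2 = 255; y_2 = 120; r_2 = 25; x_3 = 365; y_3 = 200; r_3 = 25; y2_4 = 65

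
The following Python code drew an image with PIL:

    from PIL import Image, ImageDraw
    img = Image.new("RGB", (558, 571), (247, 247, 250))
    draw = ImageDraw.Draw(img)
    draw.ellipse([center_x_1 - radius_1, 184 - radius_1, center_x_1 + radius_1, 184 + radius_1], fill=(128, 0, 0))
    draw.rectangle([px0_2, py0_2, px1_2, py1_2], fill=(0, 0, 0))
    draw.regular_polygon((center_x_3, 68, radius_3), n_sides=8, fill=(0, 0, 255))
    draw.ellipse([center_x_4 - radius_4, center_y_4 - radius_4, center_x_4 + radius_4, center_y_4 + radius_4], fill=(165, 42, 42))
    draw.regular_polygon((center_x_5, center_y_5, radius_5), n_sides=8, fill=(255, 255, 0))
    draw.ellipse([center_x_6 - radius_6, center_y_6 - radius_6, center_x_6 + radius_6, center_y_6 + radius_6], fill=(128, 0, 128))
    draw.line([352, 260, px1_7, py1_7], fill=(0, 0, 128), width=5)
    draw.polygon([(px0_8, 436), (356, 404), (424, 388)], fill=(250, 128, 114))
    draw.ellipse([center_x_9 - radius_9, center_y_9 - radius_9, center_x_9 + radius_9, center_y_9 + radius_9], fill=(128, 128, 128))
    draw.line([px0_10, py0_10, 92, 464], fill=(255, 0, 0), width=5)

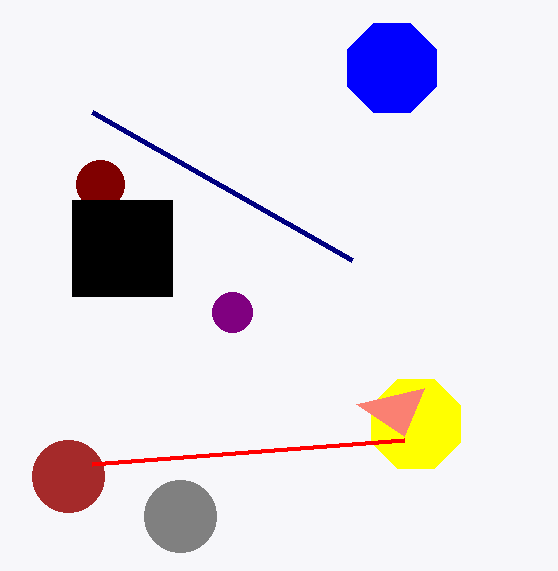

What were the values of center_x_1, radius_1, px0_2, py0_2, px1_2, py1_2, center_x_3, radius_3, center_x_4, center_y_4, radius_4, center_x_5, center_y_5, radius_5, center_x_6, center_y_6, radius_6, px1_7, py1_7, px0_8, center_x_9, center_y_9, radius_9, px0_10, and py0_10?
center_x_1 = 100, radius_1 = 24, px0_2 = 72, py0_2 = 200, px1_2 = 172, py1_2 = 296, center_x_3 = 392, radius_3 = 48, center_x_4 = 68, center_y_4 = 476, radius_4 = 36, center_x_5 = 416, center_y_5 = 424, radius_5 = 48, center_x_6 = 232, center_y_6 = 312, radius_6 = 20, px1_7 = 92, py1_7 = 112, px0_8 = 404, center_x_9 = 180, center_y_9 = 516, radius_9 = 36, px0_10 = 404, py0_10 = 440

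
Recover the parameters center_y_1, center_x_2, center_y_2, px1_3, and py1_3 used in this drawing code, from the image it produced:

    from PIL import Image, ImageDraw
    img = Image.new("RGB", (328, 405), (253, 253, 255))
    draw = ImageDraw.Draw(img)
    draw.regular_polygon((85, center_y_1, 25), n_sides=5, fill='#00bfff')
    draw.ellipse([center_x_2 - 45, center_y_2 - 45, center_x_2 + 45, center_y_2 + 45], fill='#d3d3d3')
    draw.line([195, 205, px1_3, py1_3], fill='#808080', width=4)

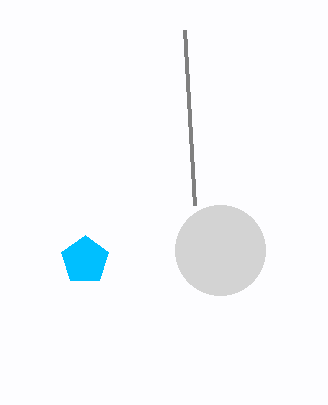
center_y_1 = 260, center_x_2 = 220, center_y_2 = 250, px1_3 = 185, py1_3 = 30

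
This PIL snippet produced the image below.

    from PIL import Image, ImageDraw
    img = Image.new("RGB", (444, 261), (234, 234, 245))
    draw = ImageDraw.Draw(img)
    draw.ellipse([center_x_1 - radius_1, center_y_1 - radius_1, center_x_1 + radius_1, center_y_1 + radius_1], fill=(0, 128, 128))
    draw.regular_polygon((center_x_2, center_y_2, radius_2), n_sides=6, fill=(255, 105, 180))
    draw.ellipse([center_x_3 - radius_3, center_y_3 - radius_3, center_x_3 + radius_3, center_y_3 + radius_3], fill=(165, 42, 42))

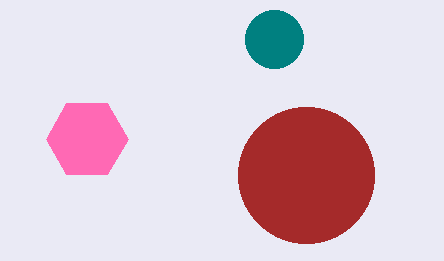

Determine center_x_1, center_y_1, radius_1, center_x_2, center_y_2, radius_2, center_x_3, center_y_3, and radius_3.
center_x_1 = 274; center_y_1 = 39; radius_1 = 29; center_x_2 = 87; center_y_2 = 139; radius_2 = 41; center_x_3 = 306; center_y_3 = 175; radius_3 = 68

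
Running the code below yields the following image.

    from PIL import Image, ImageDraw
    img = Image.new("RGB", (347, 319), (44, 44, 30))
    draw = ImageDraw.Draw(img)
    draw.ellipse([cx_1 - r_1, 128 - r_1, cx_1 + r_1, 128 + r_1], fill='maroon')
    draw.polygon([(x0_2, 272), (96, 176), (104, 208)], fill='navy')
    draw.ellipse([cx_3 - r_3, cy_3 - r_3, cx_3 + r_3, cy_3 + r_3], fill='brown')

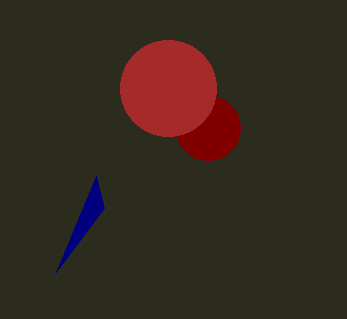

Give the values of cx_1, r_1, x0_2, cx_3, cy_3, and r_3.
cx_1 = 208, r_1 = 32, x0_2 = 56, cx_3 = 168, cy_3 = 88, r_3 = 48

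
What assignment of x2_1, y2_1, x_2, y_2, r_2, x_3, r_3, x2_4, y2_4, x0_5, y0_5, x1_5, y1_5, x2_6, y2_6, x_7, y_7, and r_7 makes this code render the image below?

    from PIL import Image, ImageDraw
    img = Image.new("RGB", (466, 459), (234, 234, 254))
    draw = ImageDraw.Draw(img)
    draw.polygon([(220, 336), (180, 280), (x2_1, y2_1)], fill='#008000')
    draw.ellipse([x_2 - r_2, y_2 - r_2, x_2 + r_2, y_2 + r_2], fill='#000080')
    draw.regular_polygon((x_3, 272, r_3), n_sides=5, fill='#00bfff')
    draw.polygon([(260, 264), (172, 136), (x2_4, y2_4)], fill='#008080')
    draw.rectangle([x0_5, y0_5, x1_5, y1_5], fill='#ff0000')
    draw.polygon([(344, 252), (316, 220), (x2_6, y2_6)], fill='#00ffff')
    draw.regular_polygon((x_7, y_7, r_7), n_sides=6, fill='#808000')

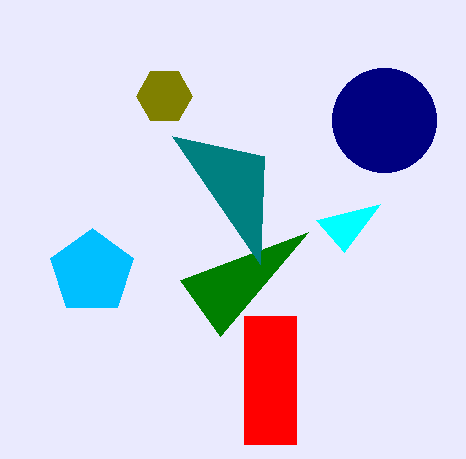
x2_1 = 308, y2_1 = 232, x_2 = 384, y_2 = 120, r_2 = 52, x_3 = 92, r_3 = 44, x2_4 = 264, y2_4 = 156, x0_5 = 244, y0_5 = 316, x1_5 = 296, y1_5 = 444, x2_6 = 380, y2_6 = 204, x_7 = 164, y_7 = 96, r_7 = 28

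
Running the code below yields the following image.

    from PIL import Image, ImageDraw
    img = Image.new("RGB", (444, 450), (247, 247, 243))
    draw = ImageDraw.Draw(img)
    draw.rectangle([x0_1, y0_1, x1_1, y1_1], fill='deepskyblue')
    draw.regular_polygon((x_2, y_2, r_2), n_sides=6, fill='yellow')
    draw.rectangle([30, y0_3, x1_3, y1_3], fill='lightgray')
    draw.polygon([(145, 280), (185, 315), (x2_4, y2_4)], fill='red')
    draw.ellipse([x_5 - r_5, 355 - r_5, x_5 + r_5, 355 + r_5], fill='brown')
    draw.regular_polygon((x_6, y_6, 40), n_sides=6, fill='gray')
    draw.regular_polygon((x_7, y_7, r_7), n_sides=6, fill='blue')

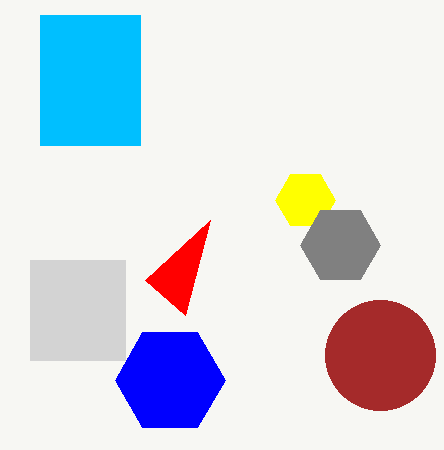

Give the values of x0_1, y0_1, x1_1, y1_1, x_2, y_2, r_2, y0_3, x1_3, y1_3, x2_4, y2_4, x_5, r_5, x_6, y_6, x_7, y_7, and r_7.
x0_1 = 40, y0_1 = 15, x1_1 = 140, y1_1 = 145, x_2 = 305, y_2 = 200, r_2 = 30, y0_3 = 260, x1_3 = 125, y1_3 = 360, x2_4 = 210, y2_4 = 220, x_5 = 380, r_5 = 55, x_6 = 340, y_6 = 245, x_7 = 170, y_7 = 380, r_7 = 55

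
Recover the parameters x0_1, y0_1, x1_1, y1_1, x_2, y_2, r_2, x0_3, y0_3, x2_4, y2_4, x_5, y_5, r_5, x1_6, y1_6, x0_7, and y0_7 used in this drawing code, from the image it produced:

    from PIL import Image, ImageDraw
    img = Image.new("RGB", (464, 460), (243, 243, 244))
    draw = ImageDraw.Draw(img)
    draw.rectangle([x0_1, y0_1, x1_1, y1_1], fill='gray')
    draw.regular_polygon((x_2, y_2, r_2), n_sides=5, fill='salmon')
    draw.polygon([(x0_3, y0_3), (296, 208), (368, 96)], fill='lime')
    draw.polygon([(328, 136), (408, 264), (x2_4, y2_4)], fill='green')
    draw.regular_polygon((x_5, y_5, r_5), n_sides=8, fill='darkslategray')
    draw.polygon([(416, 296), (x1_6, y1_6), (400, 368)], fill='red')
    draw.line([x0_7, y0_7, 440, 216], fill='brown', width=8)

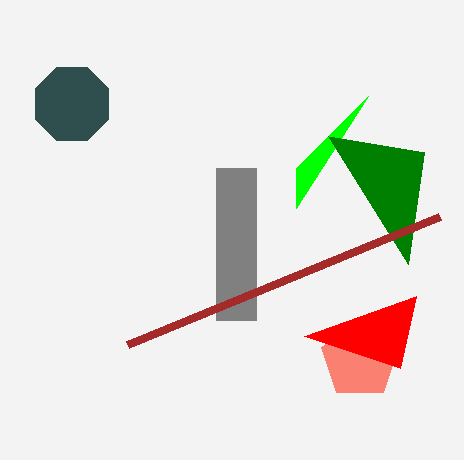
x0_1 = 216; y0_1 = 168; x1_1 = 256; y1_1 = 320; x_2 = 360; y_2 = 360; r_2 = 40; x0_3 = 296; y0_3 = 168; x2_4 = 424; y2_4 = 152; x_5 = 72; y_5 = 104; r_5 = 40; x1_6 = 304; y1_6 = 336; x0_7 = 128; y0_7 = 344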